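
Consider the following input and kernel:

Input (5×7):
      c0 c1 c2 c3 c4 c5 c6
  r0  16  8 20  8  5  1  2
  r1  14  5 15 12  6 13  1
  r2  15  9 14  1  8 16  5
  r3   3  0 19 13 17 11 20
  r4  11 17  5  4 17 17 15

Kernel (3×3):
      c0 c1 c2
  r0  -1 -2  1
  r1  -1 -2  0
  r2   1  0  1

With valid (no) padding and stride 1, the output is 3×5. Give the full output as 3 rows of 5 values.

-7 -65 -48 -24 -24
-20 -47 -13 -4 -34
-6 -53 -31 -27 -42

Output[0,0]: The receptive field on the input at this output position is [16 8 20 / 14 5 15 / 15 9 14]. Elementwise product with the kernel and sum: 16·-1 + 8·-2 + 20·1 + 14·-1 + 5·-2 + 15·1 + 14·1.
Output[0,1]: The receptive field on the input at this output position is [8 20 8 / 5 15 12 / 9 14 1]. Elementwise product with the kernel and sum: 8·-1 + 20·-2 + 8·1 + 5·-1 + 15·-2 + 9·1 + 1·1.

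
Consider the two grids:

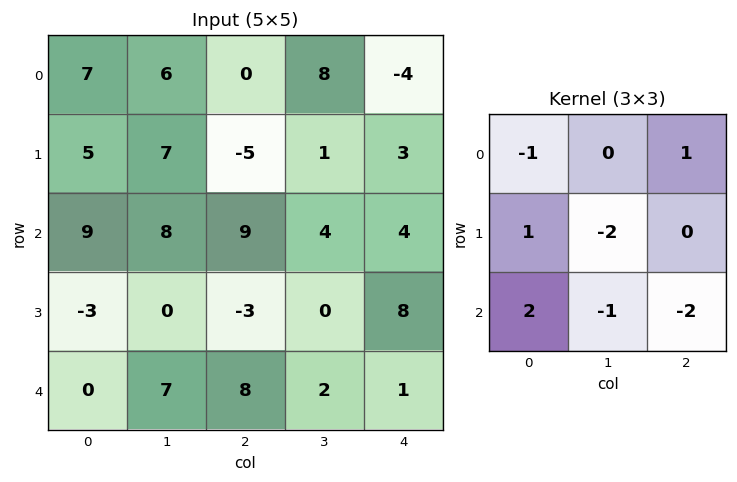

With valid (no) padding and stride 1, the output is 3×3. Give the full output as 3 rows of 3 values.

-24 18 -5
-17 -13 -13
-26 4 4

Output[0,0]: The receptive field on the input at this output position is [7 6 0 / 5 7 -5 / 9 8 9]. Elementwise product with the kernel and sum: 7·-1 + 0·1 + 5·1 + 7·-2 + 9·2 + 8·-1 + 9·-2.
Output[0,1]: The receptive field on the input at this output position is [6 0 8 / 7 -5 1 / 8 9 4]. Elementwise product with the kernel and sum: 6·-1 + 8·1 + 7·1 + -5·-2 + 8·2 + 9·-1 + 4·-2.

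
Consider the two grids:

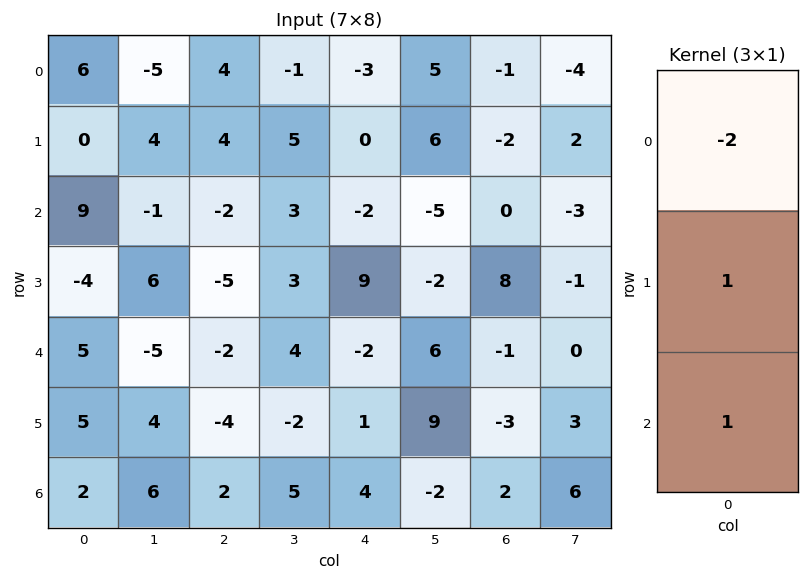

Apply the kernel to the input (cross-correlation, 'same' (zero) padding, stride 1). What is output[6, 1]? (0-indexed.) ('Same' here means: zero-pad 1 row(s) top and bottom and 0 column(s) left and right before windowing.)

The receptive field on the zero-padded input at this output position is [4 / 6 / 0]. Elementwise product with the kernel and sum: 4·-2 + 6·1 + 0·1.

-2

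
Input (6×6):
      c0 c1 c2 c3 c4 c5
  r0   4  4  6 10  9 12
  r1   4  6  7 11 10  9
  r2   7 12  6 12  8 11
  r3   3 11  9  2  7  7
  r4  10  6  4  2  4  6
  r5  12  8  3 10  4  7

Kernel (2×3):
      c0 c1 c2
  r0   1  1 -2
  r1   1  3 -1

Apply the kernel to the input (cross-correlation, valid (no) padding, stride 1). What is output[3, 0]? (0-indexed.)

20

The receptive field on the input at this output position is [3 11 9 / 10 6 4]. Elementwise product with the kernel and sum: 3·1 + 11·1 + 9·-2 + 10·1 + 6·3 + 4·-1.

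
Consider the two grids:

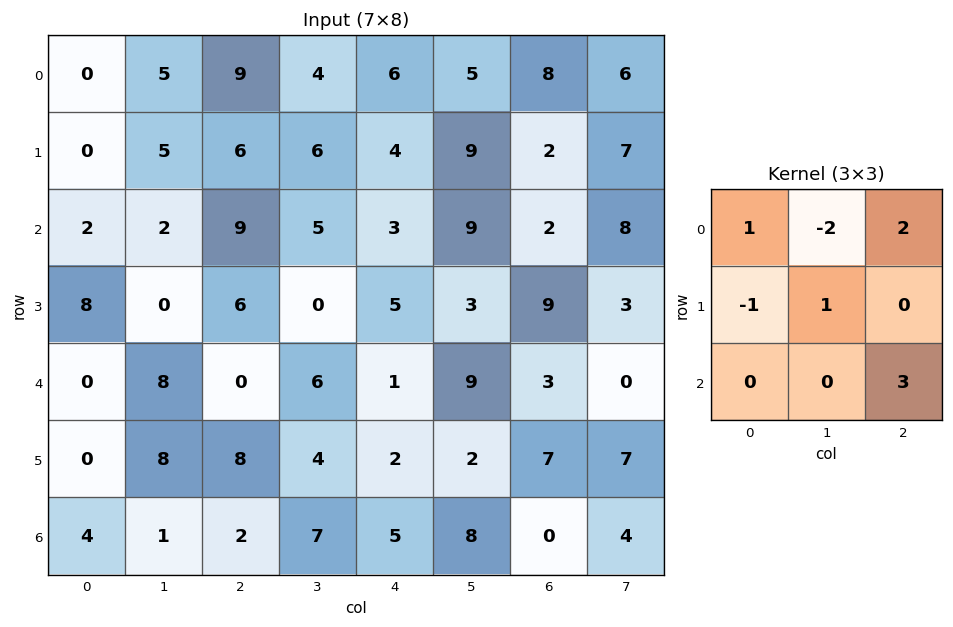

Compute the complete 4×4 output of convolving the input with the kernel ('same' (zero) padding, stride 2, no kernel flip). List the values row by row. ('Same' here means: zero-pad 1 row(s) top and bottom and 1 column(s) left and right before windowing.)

Output[0,0]: The receptive field on the zero-padded input at this output position is [0 0 0 / 0 0 5 / 0 0 5]. Elementwise product with the kernel and sum: 0·1 + 0·-2 + 0·2 + 0·-1 + 0·1 + 5·3.

15 22 29 24
12 12 23 21
8 -8 -3 6
20 1 2 -6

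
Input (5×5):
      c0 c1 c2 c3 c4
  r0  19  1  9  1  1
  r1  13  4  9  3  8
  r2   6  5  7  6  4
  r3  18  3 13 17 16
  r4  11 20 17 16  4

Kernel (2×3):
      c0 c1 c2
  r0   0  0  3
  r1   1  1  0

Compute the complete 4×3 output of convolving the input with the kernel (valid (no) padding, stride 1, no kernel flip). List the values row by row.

44 16 15
38 21 37
42 34 42
70 88 81

Output[0,0]: The receptive field on the input at this output position is [19 1 9 / 13 4 9]. Elementwise product with the kernel and sum: 9·3 + 13·1 + 4·1.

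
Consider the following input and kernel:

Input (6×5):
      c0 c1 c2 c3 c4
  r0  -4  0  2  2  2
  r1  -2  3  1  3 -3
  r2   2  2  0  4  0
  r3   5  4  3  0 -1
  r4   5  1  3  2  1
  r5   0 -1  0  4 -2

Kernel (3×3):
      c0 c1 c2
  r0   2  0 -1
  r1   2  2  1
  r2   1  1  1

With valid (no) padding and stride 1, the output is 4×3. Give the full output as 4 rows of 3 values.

Output[0,0]: The receptive field on the input at this output position is [-4 0 2 / -2 3 1 / 2 2 0]. Elementwise product with the kernel and sum: -4·2 + 2·-1 + -2·2 + 3·2 + 1·1 + 2·1 + 2·1 + 0·1.

-3 15 11
15 18 15
34 20 11
21 21 20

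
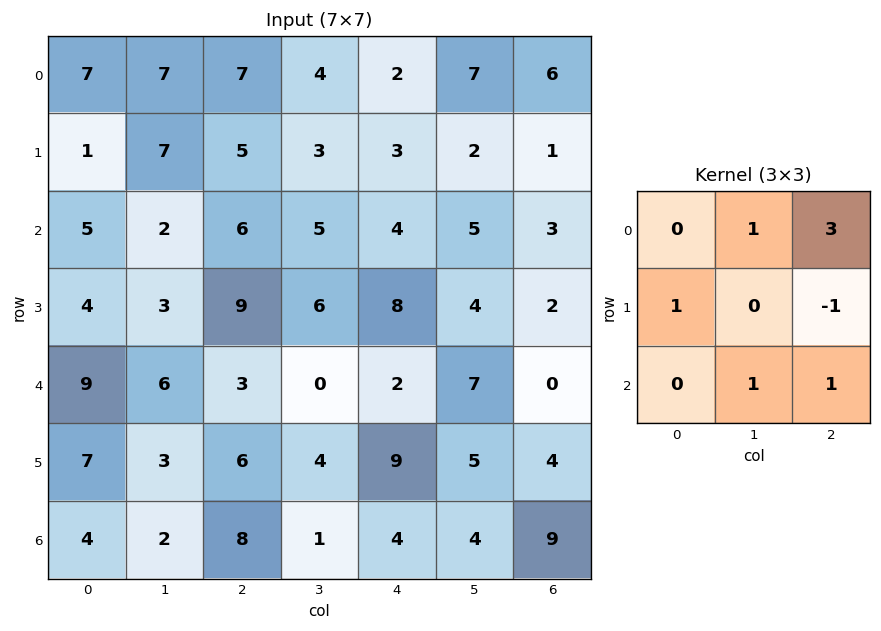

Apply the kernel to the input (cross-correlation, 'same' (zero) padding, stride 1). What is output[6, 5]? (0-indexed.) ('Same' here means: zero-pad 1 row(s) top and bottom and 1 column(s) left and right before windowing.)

The receptive field on the zero-padded input at this output position is [9 5 4 / 4 4 9 / 0 0 0]. Elementwise product with the kernel and sum: 5·1 + 4·3 + 4·1 + 9·-1 + 0·1 + 0·1.

12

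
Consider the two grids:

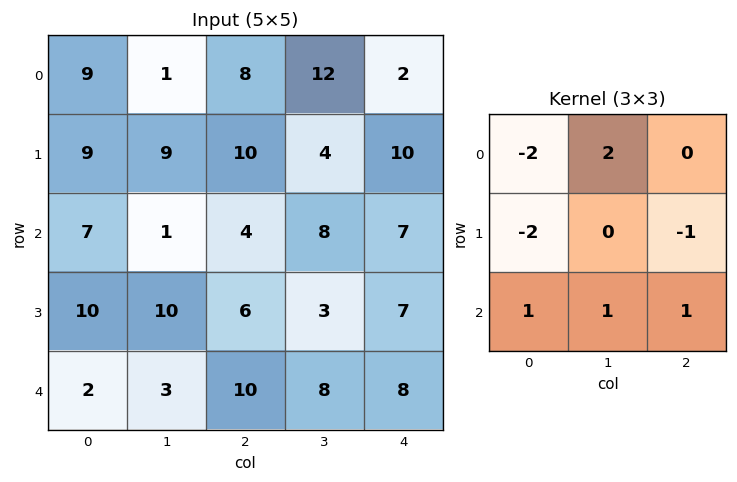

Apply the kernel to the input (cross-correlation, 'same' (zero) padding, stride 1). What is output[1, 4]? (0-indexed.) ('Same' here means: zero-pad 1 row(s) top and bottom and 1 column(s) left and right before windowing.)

The receptive field on the zero-padded input at this output position is [12 2 0 / 4 10 0 / 8 7 0]. Elementwise product with the kernel and sum: 12·-2 + 2·2 + 4·-2 + 0·-1 + 8·1 + 7·1 + 0·1.

-13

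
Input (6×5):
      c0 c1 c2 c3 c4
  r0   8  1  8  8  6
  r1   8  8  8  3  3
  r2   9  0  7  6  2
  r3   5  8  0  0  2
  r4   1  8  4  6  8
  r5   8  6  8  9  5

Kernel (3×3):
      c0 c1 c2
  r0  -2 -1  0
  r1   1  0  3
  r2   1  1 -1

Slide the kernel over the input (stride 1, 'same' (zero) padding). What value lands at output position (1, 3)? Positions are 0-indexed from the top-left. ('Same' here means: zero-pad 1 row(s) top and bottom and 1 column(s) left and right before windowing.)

4

The receptive field on the zero-padded input at this output position is [8 8 6 / 8 3 3 / 7 6 2]. Elementwise product with the kernel and sum: 8·-2 + 8·-1 + 8·1 + 3·3 + 7·1 + 6·1 + 2·-1.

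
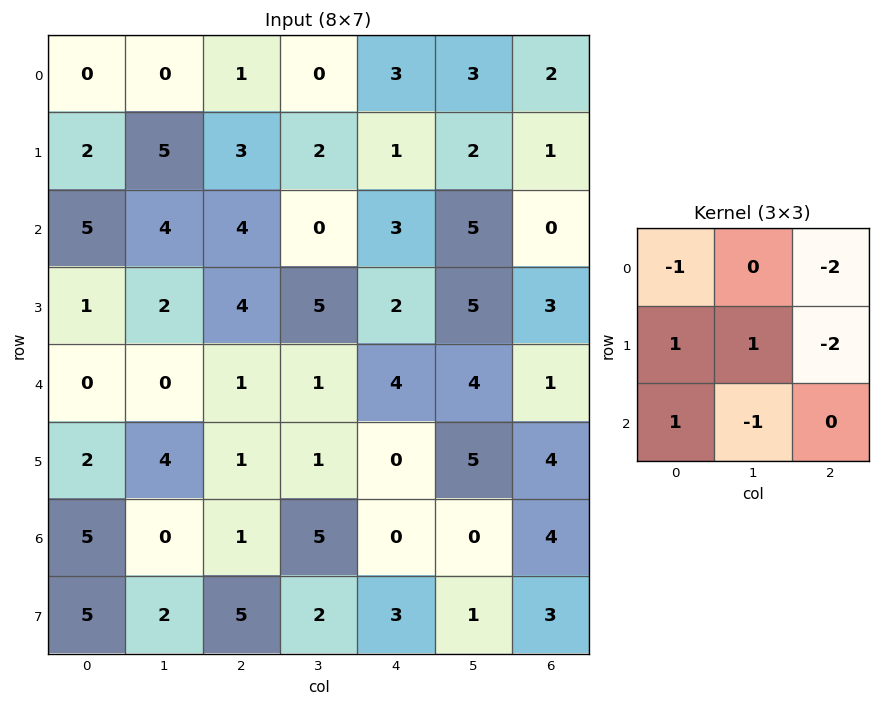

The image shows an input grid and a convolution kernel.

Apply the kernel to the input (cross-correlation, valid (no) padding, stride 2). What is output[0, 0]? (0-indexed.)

0

The receptive field on the input at this output position is [0 0 1 / 2 5 3 / 5 4 4]. Elementwise product with the kernel and sum: 0·-1 + 1·-2 + 2·1 + 5·1 + 3·-2 + 5·1 + 4·-1.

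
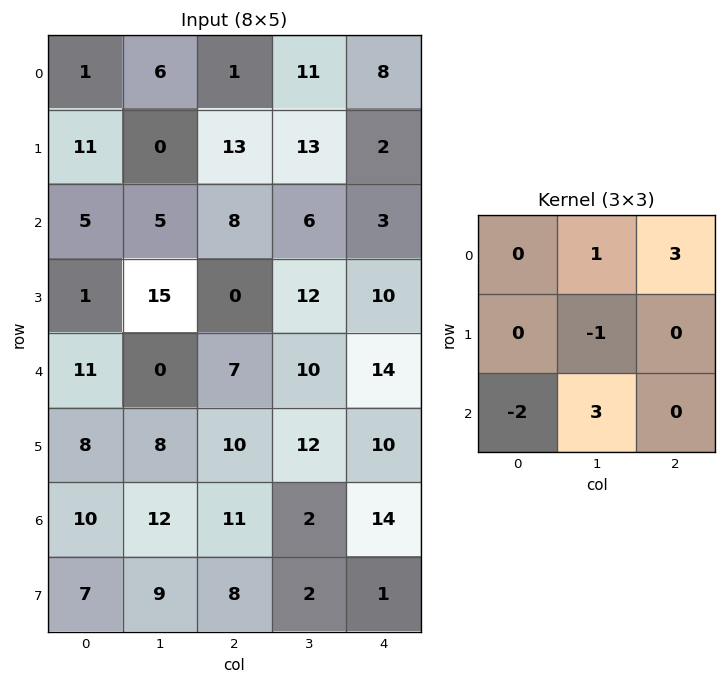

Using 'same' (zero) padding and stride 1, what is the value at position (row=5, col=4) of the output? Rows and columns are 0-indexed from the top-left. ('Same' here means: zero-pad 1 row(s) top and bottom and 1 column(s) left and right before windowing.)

The receptive field on the zero-padded input at this output position is [10 14 0 / 12 10 0 / 2 14 0]. Elementwise product with the kernel and sum: 14·1 + 0·3 + 10·-1 + 2·-2 + 14·3.

42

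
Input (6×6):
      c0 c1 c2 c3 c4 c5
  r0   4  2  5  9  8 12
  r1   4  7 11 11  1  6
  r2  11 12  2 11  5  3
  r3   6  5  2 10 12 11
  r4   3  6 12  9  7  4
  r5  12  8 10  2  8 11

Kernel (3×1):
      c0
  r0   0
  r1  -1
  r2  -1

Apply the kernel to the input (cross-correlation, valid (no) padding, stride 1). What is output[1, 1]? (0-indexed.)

-17

The receptive field on the input at this output position is [7 / 12 / 5]. Elementwise product with the kernel and sum: 12·-1 + 5·-1.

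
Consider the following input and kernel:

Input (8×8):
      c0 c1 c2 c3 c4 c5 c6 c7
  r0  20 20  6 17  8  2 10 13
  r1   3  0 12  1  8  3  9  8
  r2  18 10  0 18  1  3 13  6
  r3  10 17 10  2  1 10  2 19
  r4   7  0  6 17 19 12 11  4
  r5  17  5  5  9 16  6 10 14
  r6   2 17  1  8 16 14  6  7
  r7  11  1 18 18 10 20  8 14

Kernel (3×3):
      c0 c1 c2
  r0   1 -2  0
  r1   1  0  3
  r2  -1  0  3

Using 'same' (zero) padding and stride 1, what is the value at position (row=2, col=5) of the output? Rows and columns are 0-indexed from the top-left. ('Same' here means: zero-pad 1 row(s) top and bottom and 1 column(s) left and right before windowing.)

47

The receptive field on the zero-padded input at this output position is [8 3 9 / 1 3 13 / 1 10 2]. Elementwise product with the kernel and sum: 8·1 + 3·-2 + 1·1 + 13·3 + 1·-1 + 2·3.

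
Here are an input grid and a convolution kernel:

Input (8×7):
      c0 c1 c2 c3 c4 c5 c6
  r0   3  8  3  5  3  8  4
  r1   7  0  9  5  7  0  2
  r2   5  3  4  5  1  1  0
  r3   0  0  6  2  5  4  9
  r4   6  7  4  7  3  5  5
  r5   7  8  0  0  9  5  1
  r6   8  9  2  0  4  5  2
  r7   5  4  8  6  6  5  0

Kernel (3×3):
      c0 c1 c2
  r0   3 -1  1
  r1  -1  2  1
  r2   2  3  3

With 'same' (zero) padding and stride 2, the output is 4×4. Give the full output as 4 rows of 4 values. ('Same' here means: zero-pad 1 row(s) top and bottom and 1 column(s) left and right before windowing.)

Output[0,0]: The receptive field on the zero-padded input at this output position is [0 0 0 / 0 3 8 / 0 7 0]. Elementwise product with the kernel and sum: 0·3 + 0·-1 + 0·1 + 0·-1 + 3·2 + 8·1 + 0·2 + 7·3 + 0·3.

35 45 40 6
6 30 37 32
64 20 51 21
53 69 54 23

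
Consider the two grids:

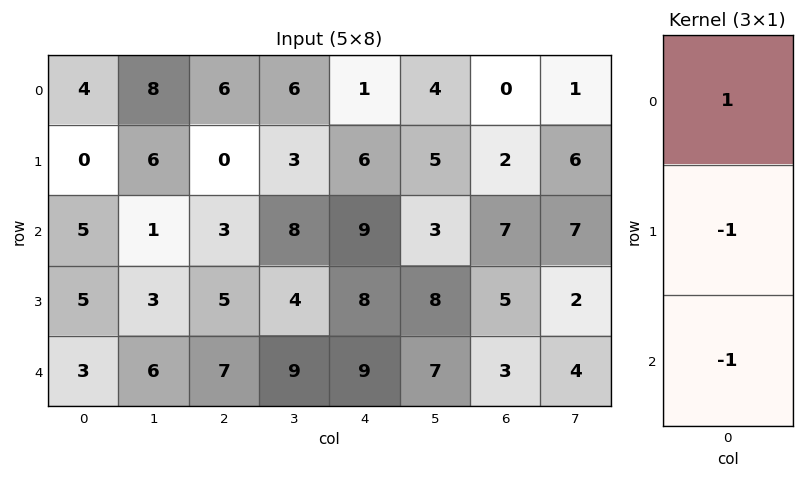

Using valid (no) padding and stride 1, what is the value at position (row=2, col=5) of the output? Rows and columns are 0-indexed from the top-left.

-12

The receptive field on the input at this output position is [3 / 8 / 7]. Elementwise product with the kernel and sum: 3·1 + 8·-1 + 7·-1.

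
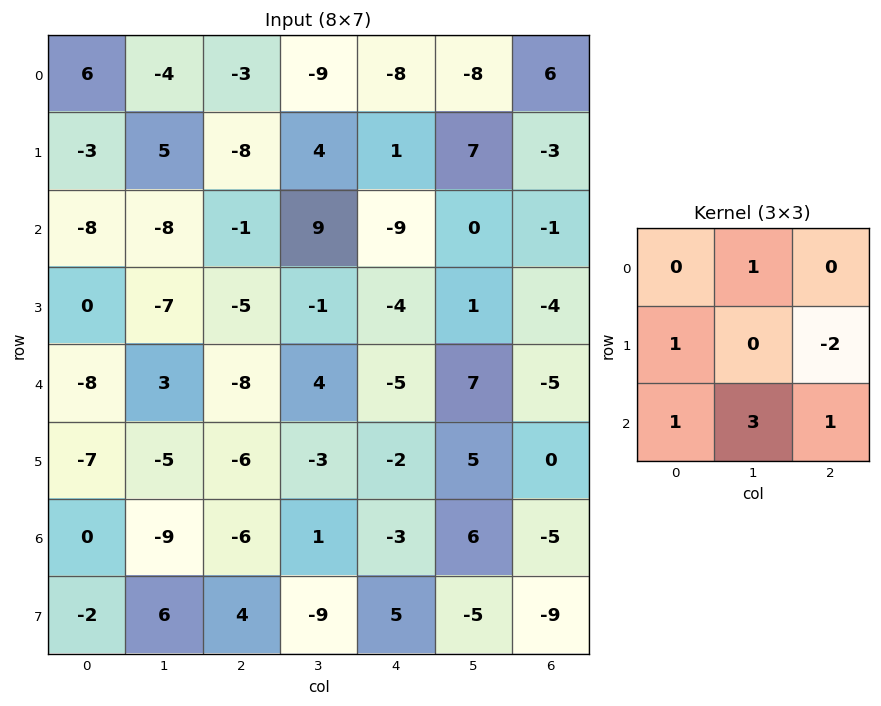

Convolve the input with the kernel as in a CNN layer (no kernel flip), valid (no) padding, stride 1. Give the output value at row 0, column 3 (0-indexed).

-36

The receptive field on the input at this output position is [-9 -8 -8 / 4 1 7 / 9 -9 0]. Elementwise product with the kernel and sum: -8·1 + 4·1 + 7·-2 + 9·1 + -9·3 + 0·1.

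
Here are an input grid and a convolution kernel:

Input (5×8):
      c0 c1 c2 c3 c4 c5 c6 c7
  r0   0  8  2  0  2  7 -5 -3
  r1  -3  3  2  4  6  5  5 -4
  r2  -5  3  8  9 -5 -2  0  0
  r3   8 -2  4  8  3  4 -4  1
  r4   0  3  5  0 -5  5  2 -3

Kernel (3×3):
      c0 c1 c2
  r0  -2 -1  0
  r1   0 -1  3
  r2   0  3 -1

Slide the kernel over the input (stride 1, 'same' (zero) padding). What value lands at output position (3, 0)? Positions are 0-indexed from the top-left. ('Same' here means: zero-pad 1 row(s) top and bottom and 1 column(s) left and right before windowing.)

The receptive field on the zero-padded input at this output position is [0 -5 3 / 0 8 -2 / 0 0 3]. Elementwise product with the kernel and sum: 0·-2 + -5·-1 + 8·-1 + -2·3 + 0·3 + 3·-1.

-12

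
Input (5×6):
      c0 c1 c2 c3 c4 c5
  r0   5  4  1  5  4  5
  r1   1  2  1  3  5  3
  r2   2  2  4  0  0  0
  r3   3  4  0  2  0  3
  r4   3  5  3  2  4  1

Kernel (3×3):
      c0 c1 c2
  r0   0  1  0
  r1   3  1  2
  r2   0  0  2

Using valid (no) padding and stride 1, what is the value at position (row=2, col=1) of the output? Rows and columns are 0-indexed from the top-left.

24

The receptive field on the input at this output position is [2 4 0 / 4 0 2 / 5 3 2]. Elementwise product with the kernel and sum: 4·1 + 4·3 + 0·1 + 2·2 + 2·2.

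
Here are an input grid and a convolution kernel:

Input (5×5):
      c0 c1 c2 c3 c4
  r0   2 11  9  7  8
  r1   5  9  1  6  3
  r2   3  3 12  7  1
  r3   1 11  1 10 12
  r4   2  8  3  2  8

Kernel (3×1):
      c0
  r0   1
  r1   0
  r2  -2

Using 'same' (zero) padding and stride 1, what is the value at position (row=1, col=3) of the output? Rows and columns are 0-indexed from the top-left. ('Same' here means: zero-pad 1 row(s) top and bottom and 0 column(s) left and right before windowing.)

The receptive field on the zero-padded input at this output position is [7 / 6 / 7]. Elementwise product with the kernel and sum: 7·1 + 7·-2.

-7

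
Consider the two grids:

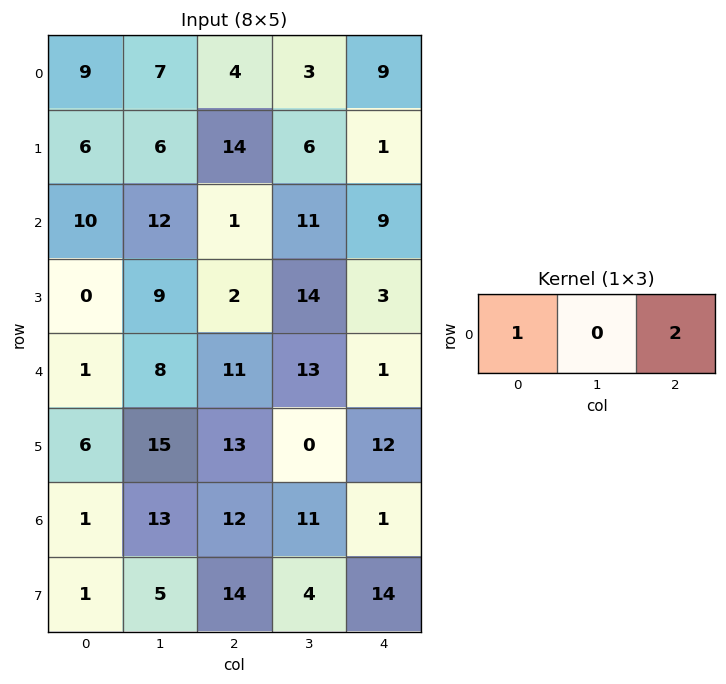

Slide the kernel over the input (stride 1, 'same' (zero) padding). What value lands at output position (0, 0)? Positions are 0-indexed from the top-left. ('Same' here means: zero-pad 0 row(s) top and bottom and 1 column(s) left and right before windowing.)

The receptive field on the zero-padded input at this output position is [0 9 7]. Elementwise product with the kernel and sum: 0·1 + 7·2.

14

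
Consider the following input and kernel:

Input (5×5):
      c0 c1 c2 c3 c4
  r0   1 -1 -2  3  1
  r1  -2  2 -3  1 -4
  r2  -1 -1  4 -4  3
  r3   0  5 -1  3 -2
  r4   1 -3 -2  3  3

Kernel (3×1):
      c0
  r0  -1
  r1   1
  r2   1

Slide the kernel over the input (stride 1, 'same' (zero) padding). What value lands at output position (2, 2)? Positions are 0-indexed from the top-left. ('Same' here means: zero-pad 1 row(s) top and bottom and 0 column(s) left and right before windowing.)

6

The receptive field on the zero-padded input at this output position is [-3 / 4 / -1]. Elementwise product with the kernel and sum: -3·-1 + 4·1 + -1·1.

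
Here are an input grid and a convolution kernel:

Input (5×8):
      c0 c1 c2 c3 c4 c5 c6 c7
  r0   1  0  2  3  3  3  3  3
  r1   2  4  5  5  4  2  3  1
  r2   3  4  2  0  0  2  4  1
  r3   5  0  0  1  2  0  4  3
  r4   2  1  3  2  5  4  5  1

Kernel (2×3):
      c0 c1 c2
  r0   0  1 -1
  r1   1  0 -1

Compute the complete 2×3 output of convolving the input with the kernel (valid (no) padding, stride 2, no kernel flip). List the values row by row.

-5 1 1
7 -2 -4

Output[0,0]: The receptive field on the input at this output position is [1 0 2 / 2 4 5]. Elementwise product with the kernel and sum: 0·1 + 2·-1 + 2·1 + 5·-1.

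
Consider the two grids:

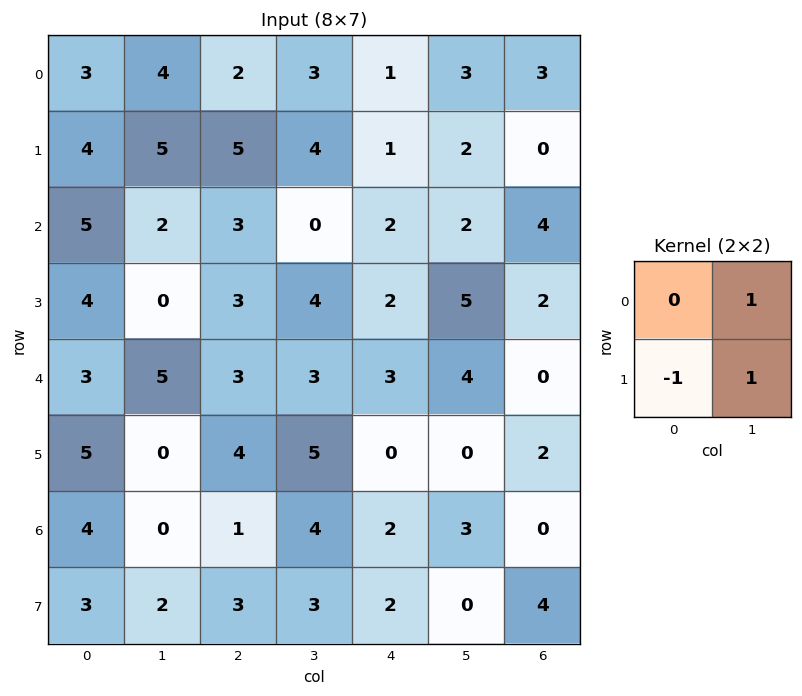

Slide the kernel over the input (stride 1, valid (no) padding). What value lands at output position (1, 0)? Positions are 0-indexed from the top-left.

2

The receptive field on the input at this output position is [4 5 / 5 2]. Elementwise product with the kernel and sum: 5·1 + 5·-1 + 2·1.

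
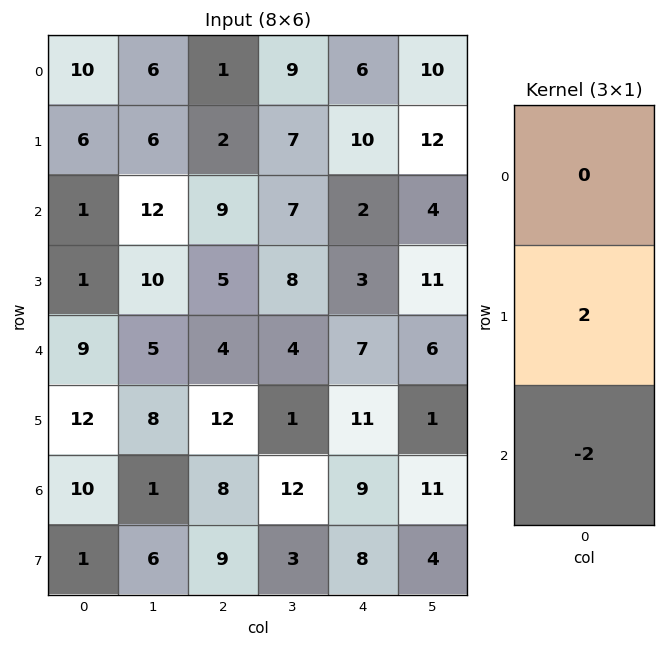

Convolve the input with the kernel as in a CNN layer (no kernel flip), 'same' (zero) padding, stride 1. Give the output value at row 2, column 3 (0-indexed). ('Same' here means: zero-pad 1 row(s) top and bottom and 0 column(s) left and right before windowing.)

-2

The receptive field on the zero-padded input at this output position is [7 / 7 / 8]. Elementwise product with the kernel and sum: 7·2 + 8·-2.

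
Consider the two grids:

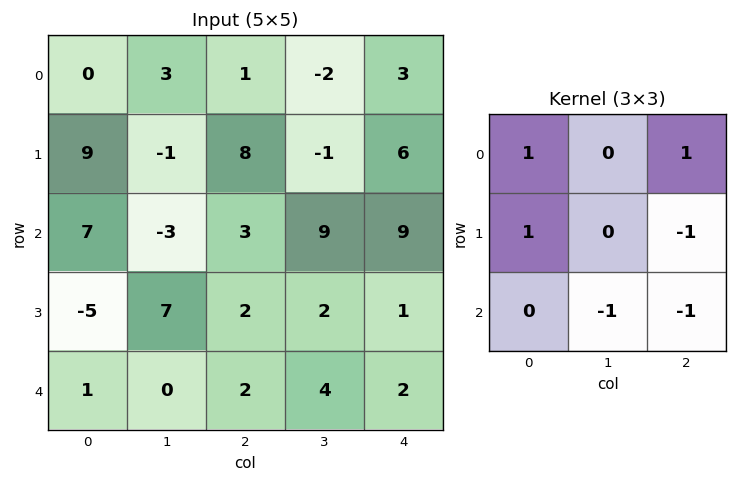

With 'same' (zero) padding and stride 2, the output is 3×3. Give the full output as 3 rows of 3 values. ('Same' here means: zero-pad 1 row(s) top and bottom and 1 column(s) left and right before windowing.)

Output[0,0]: The receptive field on the zero-padded input at this output position is [0 0 0 / 0 0 3 / 0 9 -1]. Elementwise product with the kernel and sum: 0·1 + 0·1 + 0·1 + 3·-1 + 9·-1 + -1·-1.

-11 -2 -8
0 -18 7
7 5 6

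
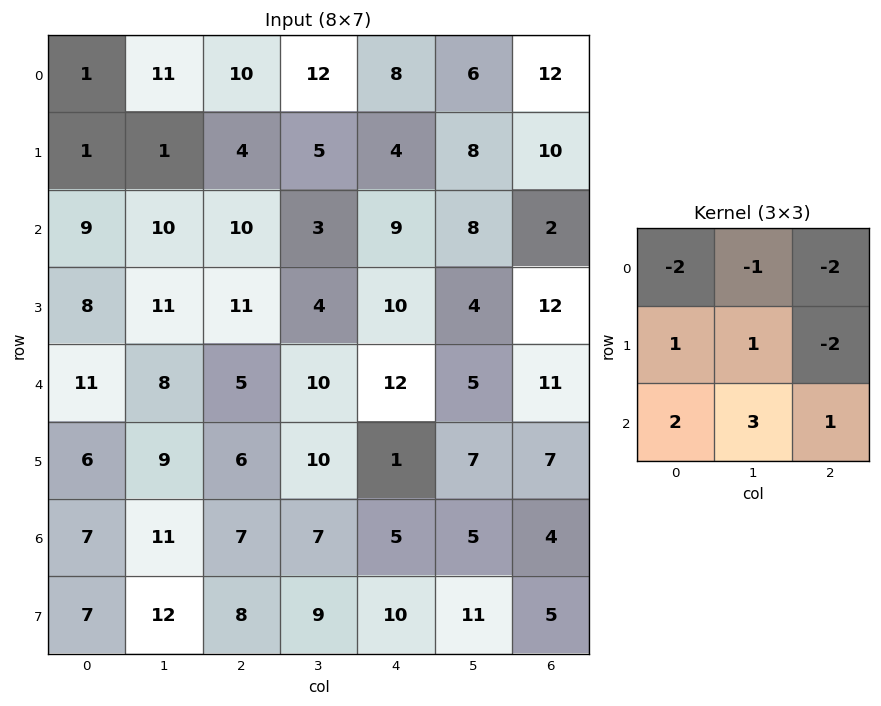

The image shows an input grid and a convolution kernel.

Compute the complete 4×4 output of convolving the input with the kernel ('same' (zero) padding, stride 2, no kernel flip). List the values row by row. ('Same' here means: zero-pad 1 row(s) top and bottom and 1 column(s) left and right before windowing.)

Output[0,0]: The receptive field on the zero-padded input at this output position is [0 0 0 / 0 1 11 / 0 1 1]. Elementwise product with the kernel and sum: 0·-2 + 0·-1 + 0·-2 + 0·1 + 1·1 + 11·-2 + 0·2 + 1·3 + 1·1.
Output[0,1]: The receptive field on the zero-padded input at this output position is [0 0 0 / 11 10 12 / 1 4 5]. Elementwise product with the kernel and sum: 0·-2 + 0·-1 + 0·-2 + 11·1 + 10·1 + 12·-2 + 1·2 + 4·3 + 5·1.

-17 16 38 64
21 57 8 28
-8 -2 16 31
-6 17 26 25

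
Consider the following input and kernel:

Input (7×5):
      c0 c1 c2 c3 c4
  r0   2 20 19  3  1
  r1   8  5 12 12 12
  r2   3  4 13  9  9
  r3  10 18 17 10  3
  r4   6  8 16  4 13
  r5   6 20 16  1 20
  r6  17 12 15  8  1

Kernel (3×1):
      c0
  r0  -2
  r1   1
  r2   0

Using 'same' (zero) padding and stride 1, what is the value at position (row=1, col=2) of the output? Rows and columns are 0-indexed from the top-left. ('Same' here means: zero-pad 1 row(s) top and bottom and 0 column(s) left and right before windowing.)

-26

The receptive field on the zero-padded input at this output position is [19 / 12 / 13]. Elementwise product with the kernel and sum: 19·-2 + 12·1.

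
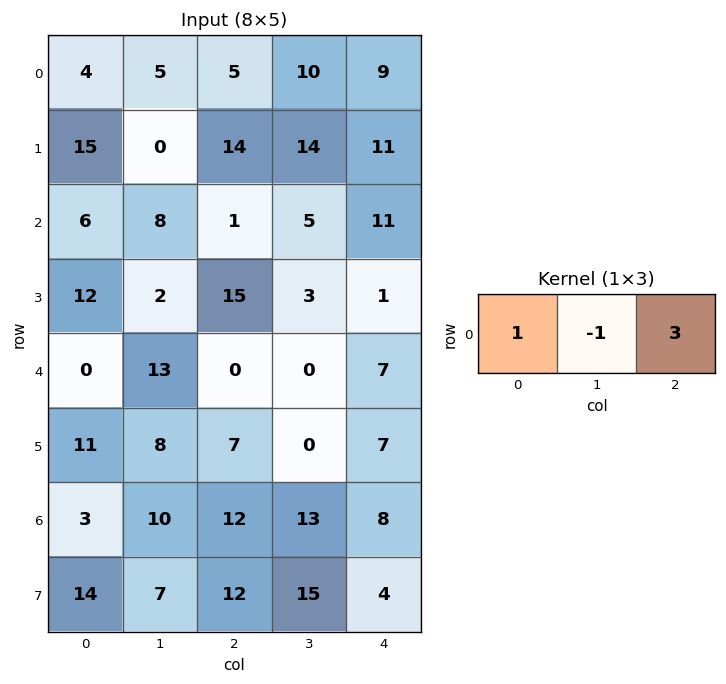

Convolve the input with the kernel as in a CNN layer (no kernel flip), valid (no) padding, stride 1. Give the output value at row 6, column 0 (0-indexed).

29

The receptive field on the input at this output position is [3 10 12]. Elementwise product with the kernel and sum: 3·1 + 10·-1 + 12·3.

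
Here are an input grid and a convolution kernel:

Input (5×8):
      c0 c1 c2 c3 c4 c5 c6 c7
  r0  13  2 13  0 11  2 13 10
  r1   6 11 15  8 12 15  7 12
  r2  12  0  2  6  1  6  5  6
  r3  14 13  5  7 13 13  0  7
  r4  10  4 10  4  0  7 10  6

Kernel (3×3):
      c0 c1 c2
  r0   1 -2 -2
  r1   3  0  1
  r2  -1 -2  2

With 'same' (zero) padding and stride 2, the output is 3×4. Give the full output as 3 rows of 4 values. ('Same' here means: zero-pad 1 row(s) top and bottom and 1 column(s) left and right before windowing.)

12 -19 0 11
-36 -38 -29 2
-50 5 -26 26

Output[0,0]: The receptive field on the zero-padded input at this output position is [0 0 0 / 0 13 2 / 0 6 11]. Elementwise product with the kernel and sum: 0·1 + 0·-2 + 0·-2 + 0·3 + 2·1 + 0·-1 + 6·-2 + 11·2.
Output[0,1]: The receptive field on the zero-padded input at this output position is [0 0 0 / 2 13 0 / 11 15 8]. Elementwise product with the kernel and sum: 0·1 + 0·-2 + 0·-2 + 2·3 + 0·1 + 11·-1 + 15·-2 + 8·2.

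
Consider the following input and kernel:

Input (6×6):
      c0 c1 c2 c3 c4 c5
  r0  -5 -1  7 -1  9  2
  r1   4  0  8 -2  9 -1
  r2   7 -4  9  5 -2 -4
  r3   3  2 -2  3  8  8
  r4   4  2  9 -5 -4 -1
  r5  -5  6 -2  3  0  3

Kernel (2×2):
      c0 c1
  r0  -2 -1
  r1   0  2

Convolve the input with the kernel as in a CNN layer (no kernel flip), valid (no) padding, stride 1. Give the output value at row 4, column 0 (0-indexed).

2

The receptive field on the input at this output position is [4 2 / -5 6]. Elementwise product with the kernel and sum: 4·-2 + 2·-1 + 6·2.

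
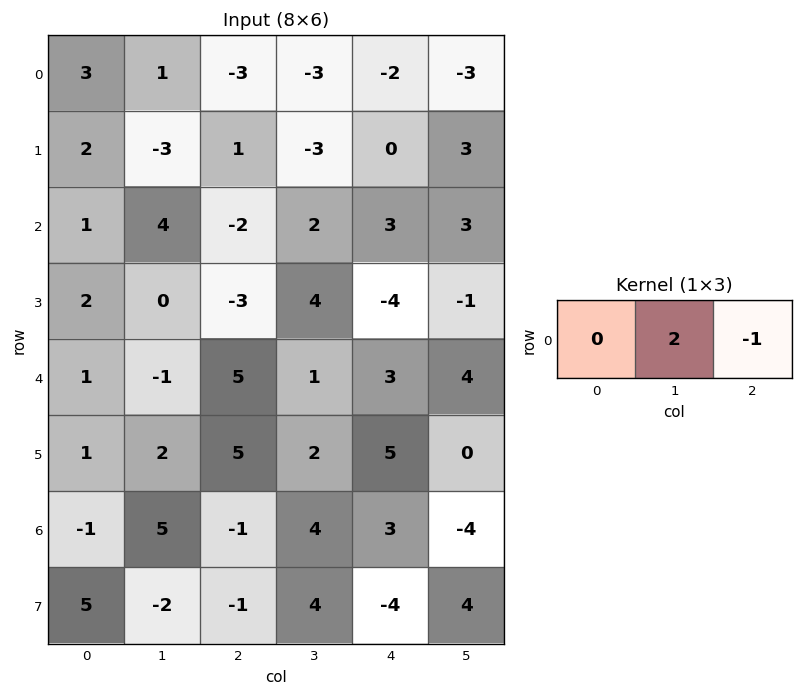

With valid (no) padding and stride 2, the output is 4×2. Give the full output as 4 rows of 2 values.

Output[0,0]: The receptive field on the input at this output position is [3 1 -3]. Elementwise product with the kernel and sum: 1·2 + -3·-1.
Output[0,1]: The receptive field on the input at this output position is [-3 -3 -2]. Elementwise product with the kernel and sum: -3·2 + -2·-1.

5 -4
10 1
-7 -1
11 5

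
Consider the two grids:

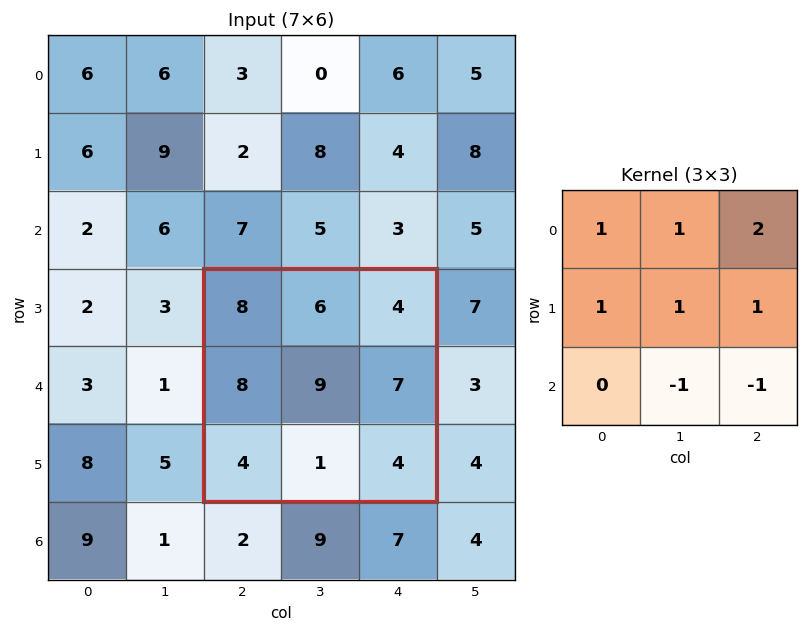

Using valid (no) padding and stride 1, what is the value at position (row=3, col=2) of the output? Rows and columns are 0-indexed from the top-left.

41

The receptive field on the input at this output position is [8 6 4 / 8 9 7 / 4 1 4]. Elementwise product with the kernel and sum: 8·1 + 6·1 + 4·2 + 8·1 + 9·1 + 7·1 + 1·-1 + 4·-1.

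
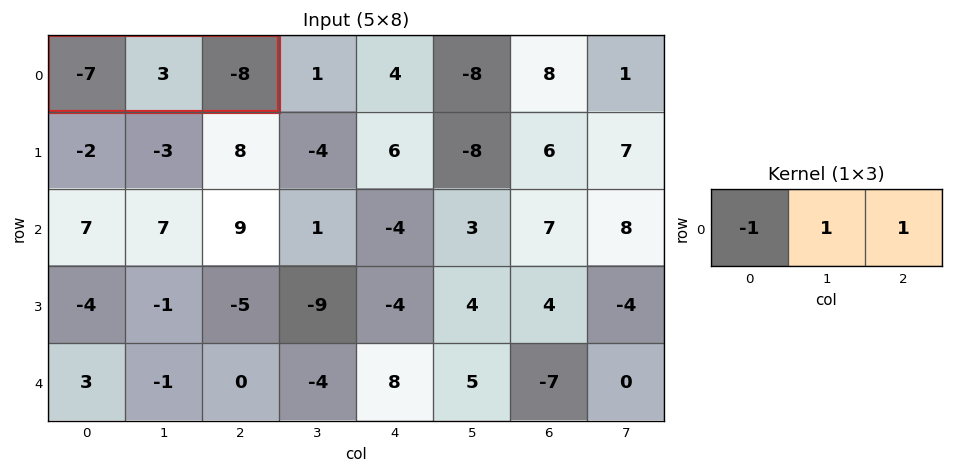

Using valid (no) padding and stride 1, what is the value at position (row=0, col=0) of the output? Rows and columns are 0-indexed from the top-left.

The receptive field on the input at this output position is [-7 3 -8]. Elementwise product with the kernel and sum: -7·-1 + 3·1 + -8·1.

2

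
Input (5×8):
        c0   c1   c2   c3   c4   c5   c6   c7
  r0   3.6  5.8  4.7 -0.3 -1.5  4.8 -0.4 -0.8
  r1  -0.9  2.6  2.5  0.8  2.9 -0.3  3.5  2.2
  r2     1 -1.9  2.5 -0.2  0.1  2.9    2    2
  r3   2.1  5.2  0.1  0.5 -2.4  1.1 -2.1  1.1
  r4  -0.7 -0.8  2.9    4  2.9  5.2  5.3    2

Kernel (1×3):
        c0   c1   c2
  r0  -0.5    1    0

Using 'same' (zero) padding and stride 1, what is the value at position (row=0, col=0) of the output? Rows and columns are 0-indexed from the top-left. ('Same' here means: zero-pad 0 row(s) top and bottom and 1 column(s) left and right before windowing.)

3.6

The receptive field on the zero-padded input at this output position is [0 3.6 5.8]. Elementwise product with the kernel and sum: 0·-0.5 + 3.6·1.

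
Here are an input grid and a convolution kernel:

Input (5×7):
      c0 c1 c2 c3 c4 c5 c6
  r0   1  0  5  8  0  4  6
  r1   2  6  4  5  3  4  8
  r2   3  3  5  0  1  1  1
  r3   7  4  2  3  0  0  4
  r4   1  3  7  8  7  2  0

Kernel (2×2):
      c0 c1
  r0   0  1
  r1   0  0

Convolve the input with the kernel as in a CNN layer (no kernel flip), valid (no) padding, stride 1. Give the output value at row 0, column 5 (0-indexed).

The receptive field on the input at this output position is [4 6 / 4 8]. Elementwise product with the kernel and sum: 6·1.

6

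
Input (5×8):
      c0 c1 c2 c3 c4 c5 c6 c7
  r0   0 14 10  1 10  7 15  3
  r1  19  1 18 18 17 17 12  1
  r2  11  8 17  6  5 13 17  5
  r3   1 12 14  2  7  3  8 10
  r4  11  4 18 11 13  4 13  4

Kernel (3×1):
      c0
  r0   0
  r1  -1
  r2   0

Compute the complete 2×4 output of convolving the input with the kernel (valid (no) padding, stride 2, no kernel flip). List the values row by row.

-19 -18 -17 -12
-1 -14 -7 -8

Output[0,0]: The receptive field on the input at this output position is [0 / 19 / 11]. Elementwise product with the kernel and sum: 19·-1.
Output[0,1]: The receptive field on the input at this output position is [10 / 18 / 17]. Elementwise product with the kernel and sum: 18·-1.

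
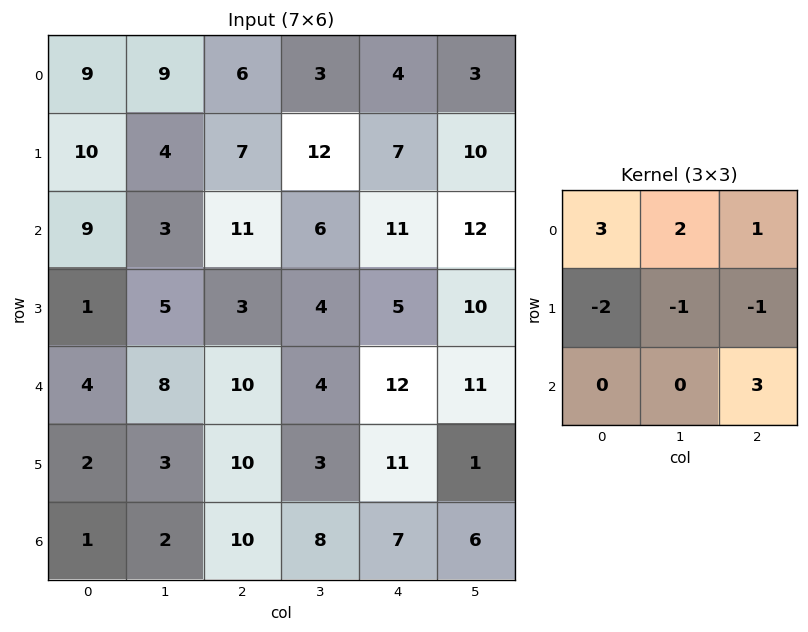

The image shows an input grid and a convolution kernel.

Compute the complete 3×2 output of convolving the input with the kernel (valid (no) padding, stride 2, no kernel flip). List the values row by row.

53 28
64 77
51 37

Output[0,0]: The receptive field on the input at this output position is [9 9 6 / 10 4 7 / 9 3 11]. Elementwise product with the kernel and sum: 9·3 + 9·2 + 6·1 + 10·-2 + 4·-1 + 7·-1 + 11·3.
Output[0,1]: The receptive field on the input at this output position is [6 3 4 / 7 12 7 / 11 6 11]. Elementwise product with the kernel and sum: 6·3 + 3·2 + 4·1 + 7·-2 + 12·-1 + 7·-1 + 11·3.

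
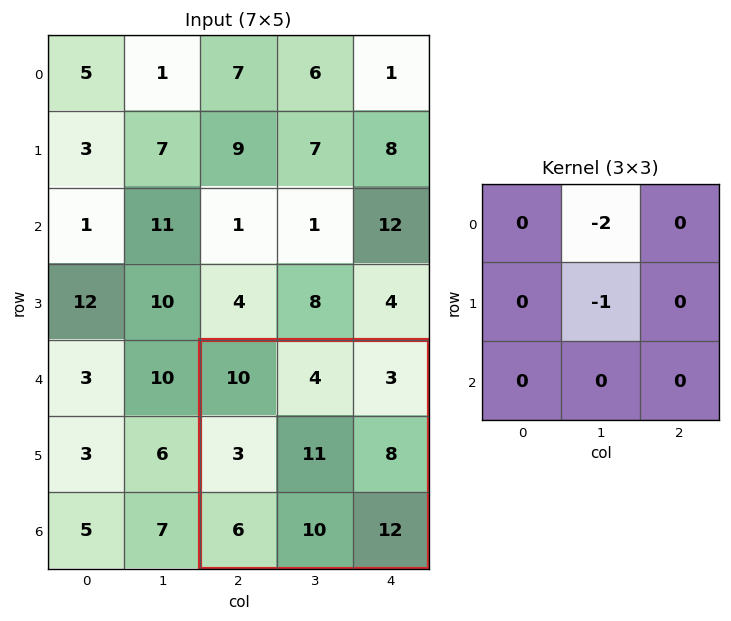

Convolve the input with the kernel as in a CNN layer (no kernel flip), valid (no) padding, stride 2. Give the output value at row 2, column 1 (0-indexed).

The receptive field on the input at this output position is [10 4 3 / 3 11 8 / 6 10 12]. Elementwise product with the kernel and sum: 4·-2 + 11·-1.

-19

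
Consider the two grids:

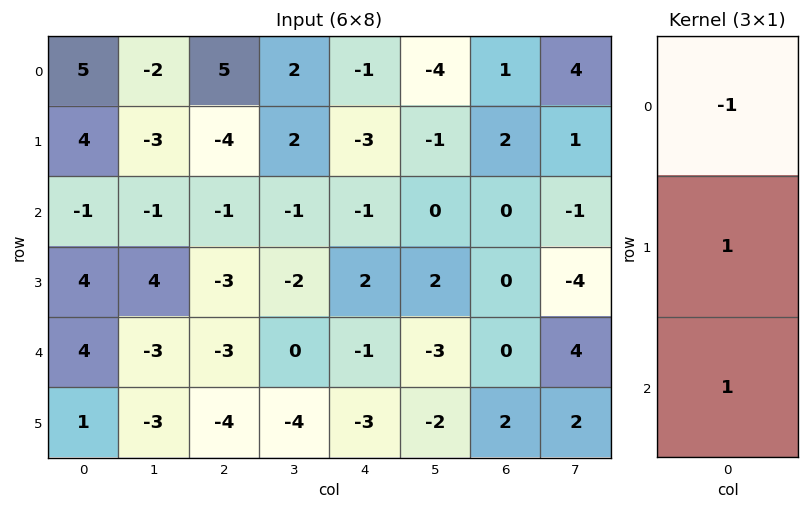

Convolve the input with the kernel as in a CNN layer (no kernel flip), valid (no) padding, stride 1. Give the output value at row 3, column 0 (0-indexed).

The receptive field on the input at this output position is [4 / 4 / 1]. Elementwise product with the kernel and sum: 4·-1 + 4·1 + 1·1.

1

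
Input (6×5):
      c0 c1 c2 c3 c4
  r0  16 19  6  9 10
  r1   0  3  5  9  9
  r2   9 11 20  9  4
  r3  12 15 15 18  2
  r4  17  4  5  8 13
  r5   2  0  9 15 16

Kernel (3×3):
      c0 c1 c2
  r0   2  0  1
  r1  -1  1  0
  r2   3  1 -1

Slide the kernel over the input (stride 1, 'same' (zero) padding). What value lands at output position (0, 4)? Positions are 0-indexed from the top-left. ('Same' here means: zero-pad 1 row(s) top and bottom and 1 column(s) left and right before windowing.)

37

The receptive field on the zero-padded input at this output position is [0 0 0 / 9 10 0 / 9 9 0]. Elementwise product with the kernel and sum: 0·2 + 0·1 + 9·-1 + 10·1 + 9·3 + 9·1 + 0·-1.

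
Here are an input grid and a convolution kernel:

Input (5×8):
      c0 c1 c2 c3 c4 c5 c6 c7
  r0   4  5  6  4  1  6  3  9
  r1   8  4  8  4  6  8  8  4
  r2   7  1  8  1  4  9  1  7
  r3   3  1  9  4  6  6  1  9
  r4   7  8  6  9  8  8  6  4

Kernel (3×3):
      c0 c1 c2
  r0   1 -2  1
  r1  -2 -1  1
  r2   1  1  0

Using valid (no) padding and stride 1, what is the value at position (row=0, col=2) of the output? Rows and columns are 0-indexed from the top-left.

The receptive field on the input at this output position is [6 4 1 / 8 4 6 / 8 1 4]. Elementwise product with the kernel and sum: 6·1 + 4·-2 + 1·1 + 8·-2 + 4·-1 + 6·1 + 8·1 + 1·1.

-6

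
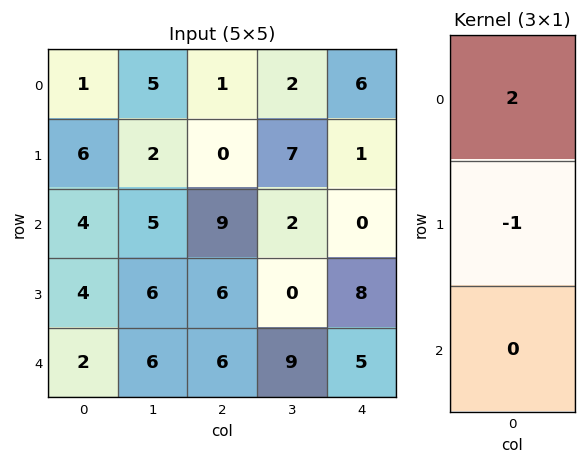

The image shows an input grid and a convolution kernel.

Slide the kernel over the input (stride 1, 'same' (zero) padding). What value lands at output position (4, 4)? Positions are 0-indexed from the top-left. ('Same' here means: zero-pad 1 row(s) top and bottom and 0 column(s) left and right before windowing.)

11

The receptive field on the zero-padded input at this output position is [8 / 5 / 0]. Elementwise product with the kernel and sum: 8·2 + 5·-1.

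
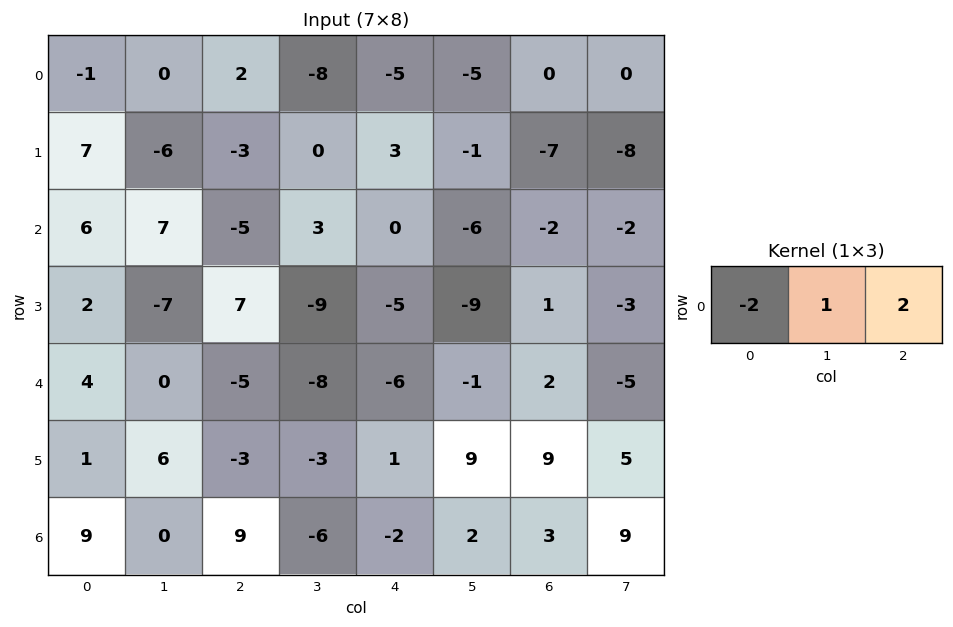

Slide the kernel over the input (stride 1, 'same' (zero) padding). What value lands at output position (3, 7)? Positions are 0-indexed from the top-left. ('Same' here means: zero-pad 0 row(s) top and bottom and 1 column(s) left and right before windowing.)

-5

The receptive field on the zero-padded input at this output position is [1 -3 0]. Elementwise product with the kernel and sum: 1·-2 + -3·1 + 0·2.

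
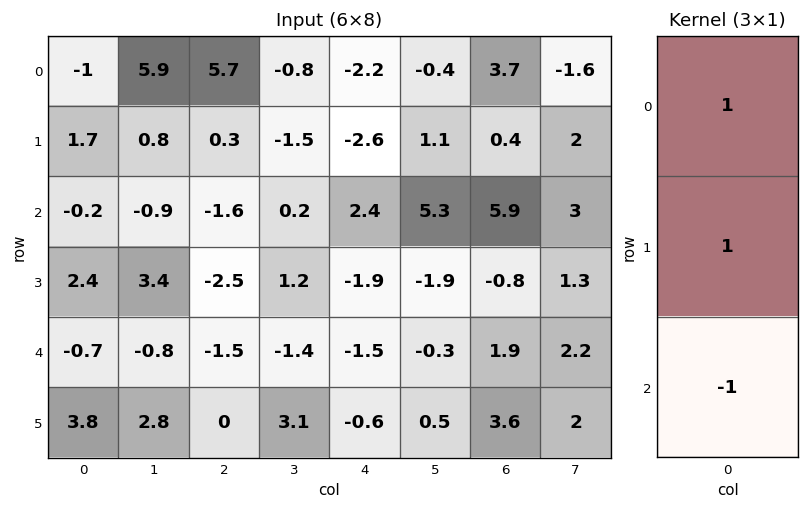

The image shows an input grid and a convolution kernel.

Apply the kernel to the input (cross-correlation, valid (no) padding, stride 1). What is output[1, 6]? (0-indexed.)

The receptive field on the input at this output position is [0.4 / 5.9 / -0.8]. Elementwise product with the kernel and sum: 0.4·1 + 5.9·1 + -0.8·-1.

7.1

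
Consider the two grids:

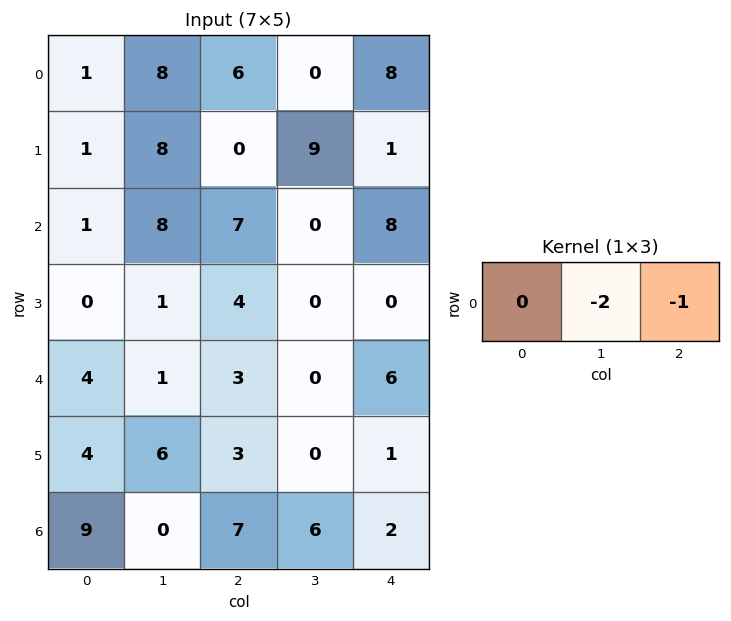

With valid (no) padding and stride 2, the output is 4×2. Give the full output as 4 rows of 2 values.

-22 -8
-23 -8
-5 -6
-7 -14

Output[0,0]: The receptive field on the input at this output position is [1 8 6]. Elementwise product with the kernel and sum: 8·-2 + 6·-1.
Output[0,1]: The receptive field on the input at this output position is [6 0 8]. Elementwise product with the kernel and sum: 0·-2 + 8·-1.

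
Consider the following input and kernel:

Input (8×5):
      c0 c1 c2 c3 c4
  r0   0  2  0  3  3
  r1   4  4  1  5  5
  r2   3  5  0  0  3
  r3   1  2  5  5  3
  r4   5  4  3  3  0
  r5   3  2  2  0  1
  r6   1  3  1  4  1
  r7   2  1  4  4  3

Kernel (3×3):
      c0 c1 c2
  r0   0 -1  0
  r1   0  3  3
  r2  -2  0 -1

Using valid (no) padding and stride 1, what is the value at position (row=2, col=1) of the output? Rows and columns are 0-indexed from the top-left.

The receptive field on the input at this output position is [5 0 0 / 2 5 5 / 4 3 3]. Elementwise product with the kernel and sum: 0·-1 + 5·3 + 5·3 + 4·-2 + 3·-1.

19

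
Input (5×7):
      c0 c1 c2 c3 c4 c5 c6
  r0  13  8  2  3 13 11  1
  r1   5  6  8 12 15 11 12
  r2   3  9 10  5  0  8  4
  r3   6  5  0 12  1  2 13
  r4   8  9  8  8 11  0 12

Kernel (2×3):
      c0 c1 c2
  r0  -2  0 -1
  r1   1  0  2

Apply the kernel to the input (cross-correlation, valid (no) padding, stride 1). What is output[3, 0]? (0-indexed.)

12

The receptive field on the input at this output position is [6 5 0 / 8 9 8]. Elementwise product with the kernel and sum: 6·-2 + 0·-1 + 8·1 + 8·2.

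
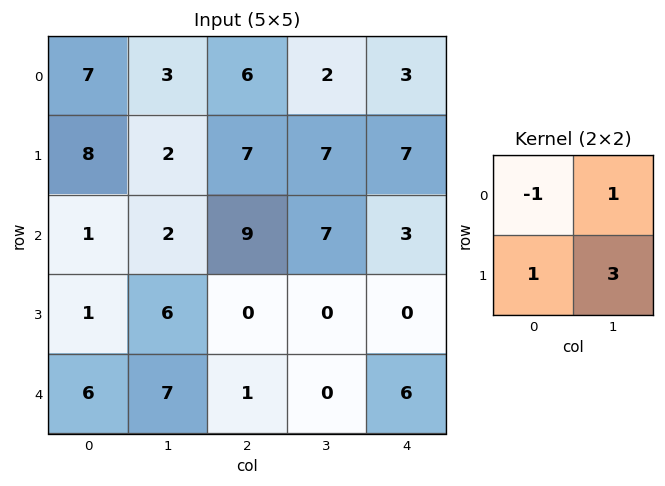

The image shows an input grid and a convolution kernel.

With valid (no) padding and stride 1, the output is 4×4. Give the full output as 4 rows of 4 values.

10 26 24 29
1 34 30 16
20 13 -2 -4
32 4 1 18

Output[0,0]: The receptive field on the input at this output position is [7 3 / 8 2]. Elementwise product with the kernel and sum: 7·-1 + 3·1 + 8·1 + 2·3.
Output[0,1]: The receptive field on the input at this output position is [3 6 / 2 7]. Elementwise product with the kernel and sum: 3·-1 + 6·1 + 2·1 + 7·3.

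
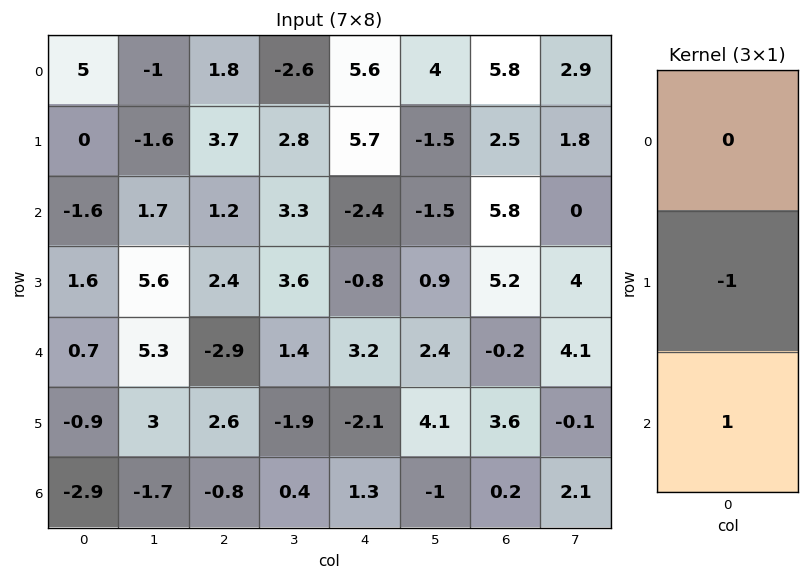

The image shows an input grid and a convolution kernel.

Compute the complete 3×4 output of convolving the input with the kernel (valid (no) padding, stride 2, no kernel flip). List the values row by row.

Output[0,0]: The receptive field on the input at this output position is [5 / 0 / -1.6]. Elementwise product with the kernel and sum: 0·-1 + -1.6·1.
Output[0,1]: The receptive field on the input at this output position is [1.8 / 3.7 / 1.2]. Elementwise product with the kernel and sum: 3.7·-1 + 1.2·1.

-1.6 -2.5 -8.1 3.3
-0.9 -5.3 4 -5.4
-2 -3.4 3.4 -3.4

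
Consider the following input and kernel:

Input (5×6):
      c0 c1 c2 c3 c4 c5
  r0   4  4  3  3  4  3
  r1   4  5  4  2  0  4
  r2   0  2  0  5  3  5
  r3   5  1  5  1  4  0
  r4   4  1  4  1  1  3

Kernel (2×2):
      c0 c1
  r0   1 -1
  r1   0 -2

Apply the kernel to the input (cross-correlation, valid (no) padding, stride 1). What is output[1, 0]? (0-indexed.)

-5

The receptive field on the input at this output position is [4 5 / 0 2]. Elementwise product with the kernel and sum: 4·1 + 5·-1 + 2·-2.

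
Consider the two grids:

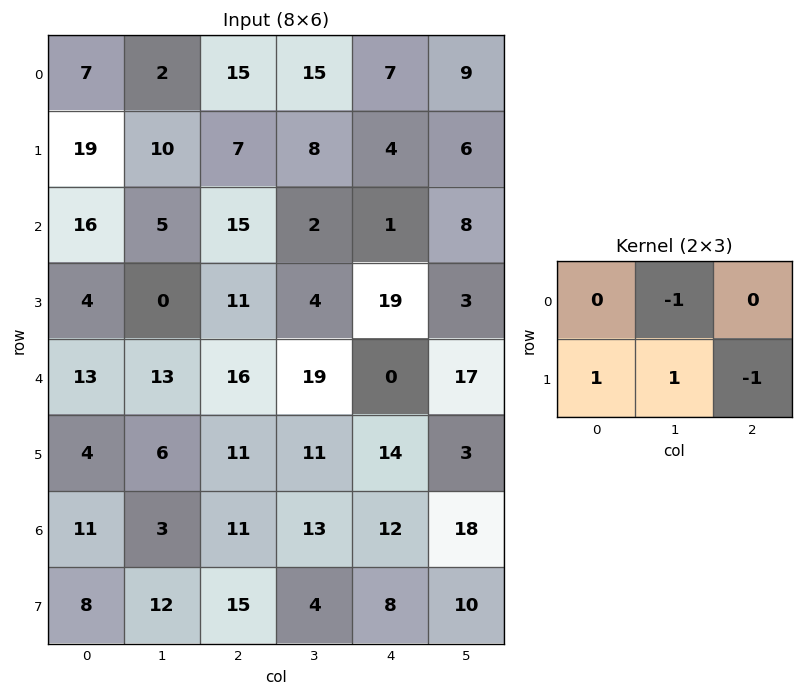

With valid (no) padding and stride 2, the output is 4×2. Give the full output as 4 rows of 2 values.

Output[0,0]: The receptive field on the input at this output position is [7 2 15 / 19 10 7]. Elementwise product with the kernel and sum: 2·-1 + 19·1 + 10·1 + 7·-1.

20 -4
-12 -6
-14 -11
2 -2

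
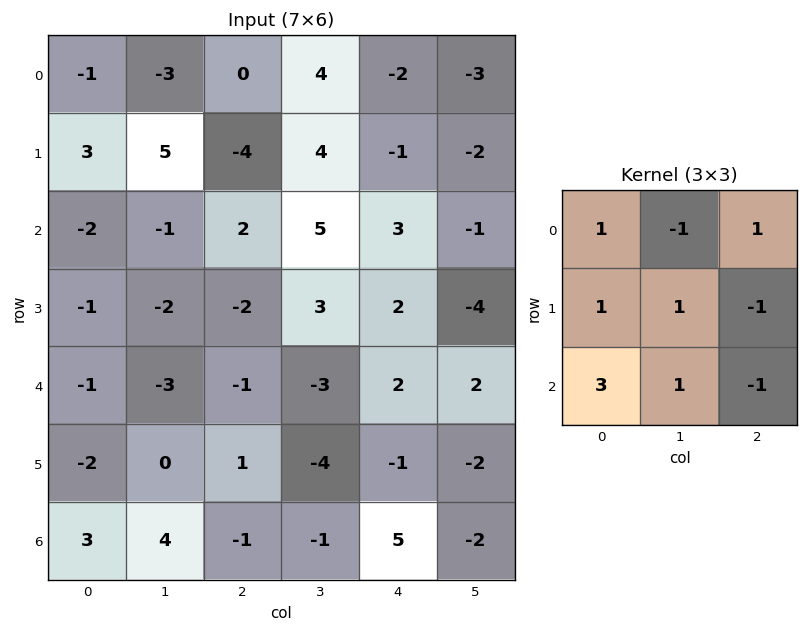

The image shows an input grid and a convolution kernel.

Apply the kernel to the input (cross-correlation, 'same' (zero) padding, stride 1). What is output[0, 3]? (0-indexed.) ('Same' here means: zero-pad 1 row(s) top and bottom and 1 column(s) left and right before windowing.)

-1

The receptive field on the zero-padded input at this output position is [0 0 0 / 0 4 -2 / -4 4 -1]. Elementwise product with the kernel and sum: 0·1 + 0·-1 + 0·1 + 0·1 + 4·1 + -2·-1 + -4·3 + 4·1 + -1·-1.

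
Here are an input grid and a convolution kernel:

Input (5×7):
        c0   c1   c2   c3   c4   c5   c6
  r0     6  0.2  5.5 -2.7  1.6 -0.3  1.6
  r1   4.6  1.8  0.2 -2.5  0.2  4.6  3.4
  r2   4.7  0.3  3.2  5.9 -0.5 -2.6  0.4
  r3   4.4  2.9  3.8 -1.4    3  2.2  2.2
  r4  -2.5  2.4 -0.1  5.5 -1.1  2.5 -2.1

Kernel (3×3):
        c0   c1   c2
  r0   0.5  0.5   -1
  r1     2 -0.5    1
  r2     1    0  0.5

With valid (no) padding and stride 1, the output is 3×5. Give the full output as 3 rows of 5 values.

Output[0,0]: The receptive field on the input at this output position is [6 0.2 5.5 / 4.6 1.8 0.2 / 4.7 0.3 3.2]. Elementwise product with the kernel and sum: 6·0.5 + 0.2·0.5 + 5.5·-1 + 4.6·2 + 1.8·-0.5 + 0.2·1 + 4.7·1 + 3.2·0.5.
Output[0,1]: The receptive field on the input at this output position is [0.2 5.5 -2.7 / 1.8 0.2 -2.5 / 0.3 3.2 5.9]. Elementwise product with the kernel and sum: 0.2·0.5 + 5.5·0.5 + -2.7·-1 + 1.8·2 + 0.2·-0.5 + -2.5·1 + 0.3·1 + 5.9·0.5.

12.4 9.8 4.6 3.85 0.25
21.75 10.6 6.9 3.4 3.8
7.9 3.5 15.7 9.95 3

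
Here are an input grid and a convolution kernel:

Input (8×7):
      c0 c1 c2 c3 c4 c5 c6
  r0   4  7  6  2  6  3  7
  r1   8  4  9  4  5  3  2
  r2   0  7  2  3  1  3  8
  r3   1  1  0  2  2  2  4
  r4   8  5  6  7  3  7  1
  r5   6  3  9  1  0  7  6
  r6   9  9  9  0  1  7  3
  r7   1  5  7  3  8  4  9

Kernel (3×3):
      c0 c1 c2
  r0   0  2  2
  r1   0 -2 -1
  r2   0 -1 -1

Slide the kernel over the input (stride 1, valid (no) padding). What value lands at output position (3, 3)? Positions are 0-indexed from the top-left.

-12

The receptive field on the input at this output position is [2 2 2 / 7 3 7 / 1 0 7]. Elementwise product with the kernel and sum: 2·2 + 2·2 + 3·-2 + 7·-1 + 0·-1 + 7·-1.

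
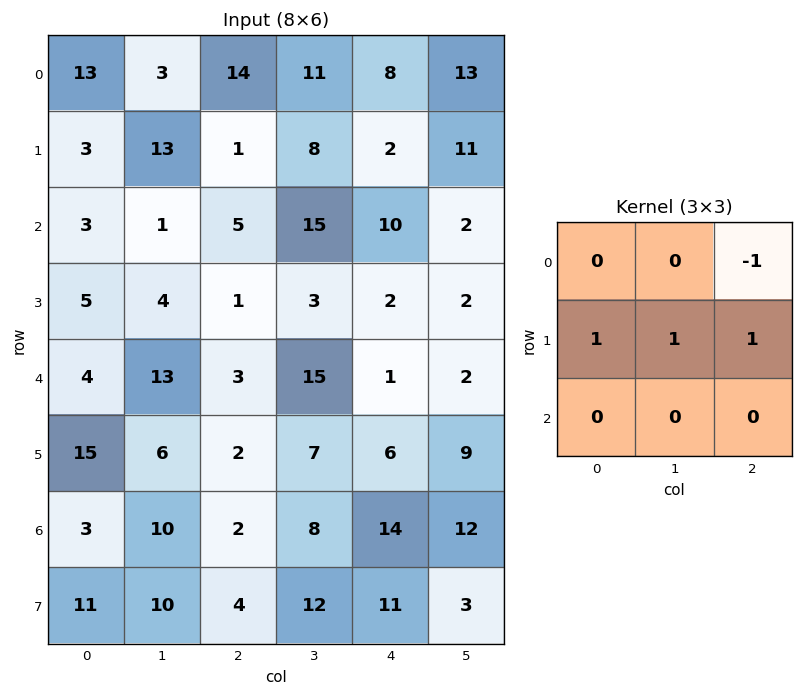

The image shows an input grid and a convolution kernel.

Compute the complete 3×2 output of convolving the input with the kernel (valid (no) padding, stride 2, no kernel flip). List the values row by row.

Output[0,0]: The receptive field on the input at this output position is [13 3 14 / 3 13 1 / 3 1 5]. Elementwise product with the kernel and sum: 14·-1 + 3·1 + 13·1 + 1·1.

3 3
5 -4
20 14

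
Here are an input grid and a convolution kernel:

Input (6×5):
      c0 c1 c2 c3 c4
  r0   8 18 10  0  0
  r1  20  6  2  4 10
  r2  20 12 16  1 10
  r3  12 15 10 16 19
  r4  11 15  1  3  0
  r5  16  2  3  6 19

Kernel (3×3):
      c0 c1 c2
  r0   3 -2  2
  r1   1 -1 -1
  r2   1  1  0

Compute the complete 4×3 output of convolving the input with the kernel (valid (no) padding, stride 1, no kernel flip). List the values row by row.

52 62 35
71 42 49
81 11 45
39 73 43

Output[0,0]: The receptive field on the input at this output position is [8 18 10 / 20 6 2 / 20 12 16]. Elementwise product with the kernel and sum: 8·3 + 18·-2 + 10·2 + 20·1 + 6·-1 + 2·-1 + 20·1 + 12·1.
Output[0,1]: The receptive field on the input at this output position is [18 10 0 / 6 2 4 / 12 16 1]. Elementwise product with the kernel and sum: 18·3 + 10·-2 + 0·2 + 6·1 + 2·-1 + 4·-1 + 12·1 + 16·1.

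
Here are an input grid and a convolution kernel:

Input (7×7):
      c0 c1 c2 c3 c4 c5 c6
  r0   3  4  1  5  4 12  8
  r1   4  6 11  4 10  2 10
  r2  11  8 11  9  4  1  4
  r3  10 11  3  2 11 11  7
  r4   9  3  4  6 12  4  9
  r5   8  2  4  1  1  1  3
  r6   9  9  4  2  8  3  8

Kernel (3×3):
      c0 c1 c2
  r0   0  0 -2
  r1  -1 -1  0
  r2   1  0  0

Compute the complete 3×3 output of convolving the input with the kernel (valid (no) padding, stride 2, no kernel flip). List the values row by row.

-1 -12 -24
-34 -9 -18
-9 -25 -12

Output[0,0]: The receptive field on the input at this output position is [3 4 1 / 4 6 11 / 11 8 11]. Elementwise product with the kernel and sum: 1·-2 + 4·-1 + 6·-1 + 11·1.
Output[0,1]: The receptive field on the input at this output position is [1 5 4 / 11 4 10 / 11 9 4]. Elementwise product with the kernel and sum: 4·-2 + 11·-1 + 4·-1 + 11·1.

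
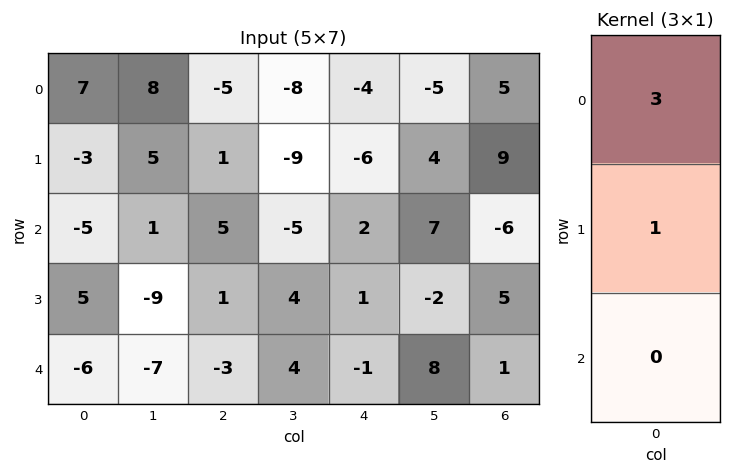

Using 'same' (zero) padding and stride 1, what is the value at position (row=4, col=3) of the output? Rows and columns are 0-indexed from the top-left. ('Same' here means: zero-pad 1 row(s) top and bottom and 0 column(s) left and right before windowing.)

16

The receptive field on the zero-padded input at this output position is [4 / 4 / 0]. Elementwise product with the kernel and sum: 4·3 + 4·1.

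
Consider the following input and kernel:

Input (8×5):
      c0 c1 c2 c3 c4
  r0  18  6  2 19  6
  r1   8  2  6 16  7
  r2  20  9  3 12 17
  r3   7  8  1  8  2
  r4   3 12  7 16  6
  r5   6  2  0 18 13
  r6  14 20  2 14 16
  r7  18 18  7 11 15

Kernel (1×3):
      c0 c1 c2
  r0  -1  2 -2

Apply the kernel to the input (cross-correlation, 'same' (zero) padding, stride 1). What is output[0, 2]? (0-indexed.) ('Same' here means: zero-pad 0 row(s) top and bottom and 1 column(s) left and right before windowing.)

The receptive field on the zero-padded input at this output position is [6 2 19]. Elementwise product with the kernel and sum: 6·-1 + 2·2 + 19·-2.

-40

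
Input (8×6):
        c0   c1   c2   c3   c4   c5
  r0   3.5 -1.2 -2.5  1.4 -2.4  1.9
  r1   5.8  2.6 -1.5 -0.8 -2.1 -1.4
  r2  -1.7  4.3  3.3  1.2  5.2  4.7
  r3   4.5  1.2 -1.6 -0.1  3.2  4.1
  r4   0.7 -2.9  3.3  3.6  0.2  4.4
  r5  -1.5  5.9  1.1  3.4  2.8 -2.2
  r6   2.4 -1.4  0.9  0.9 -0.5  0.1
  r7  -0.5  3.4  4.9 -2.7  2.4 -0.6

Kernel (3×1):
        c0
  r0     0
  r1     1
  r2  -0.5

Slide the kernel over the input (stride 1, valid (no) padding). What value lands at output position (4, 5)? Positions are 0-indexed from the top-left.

-2.25

The receptive field on the input at this output position is [4.4 / -2.2 / 0.1]. Elementwise product with the kernel and sum: -2.2·1 + 0.1·-0.5.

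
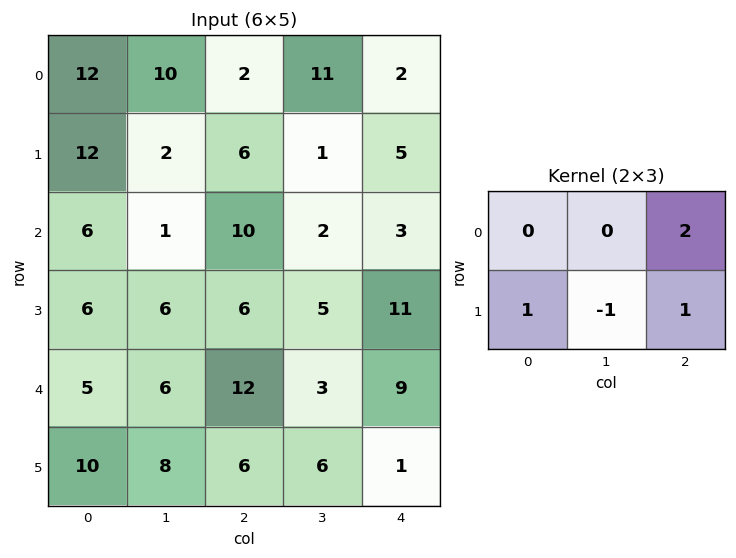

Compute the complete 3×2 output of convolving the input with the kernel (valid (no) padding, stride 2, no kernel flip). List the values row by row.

Output[0,0]: The receptive field on the input at this output position is [12 10 2 / 12 2 6]. Elementwise product with the kernel and sum: 2·2 + 12·1 + 2·-1 + 6·1.
Output[0,1]: The receptive field on the input at this output position is [2 11 2 / 6 1 5]. Elementwise product with the kernel and sum: 2·2 + 6·1 + 1·-1 + 5·1.

20 14
26 18
32 19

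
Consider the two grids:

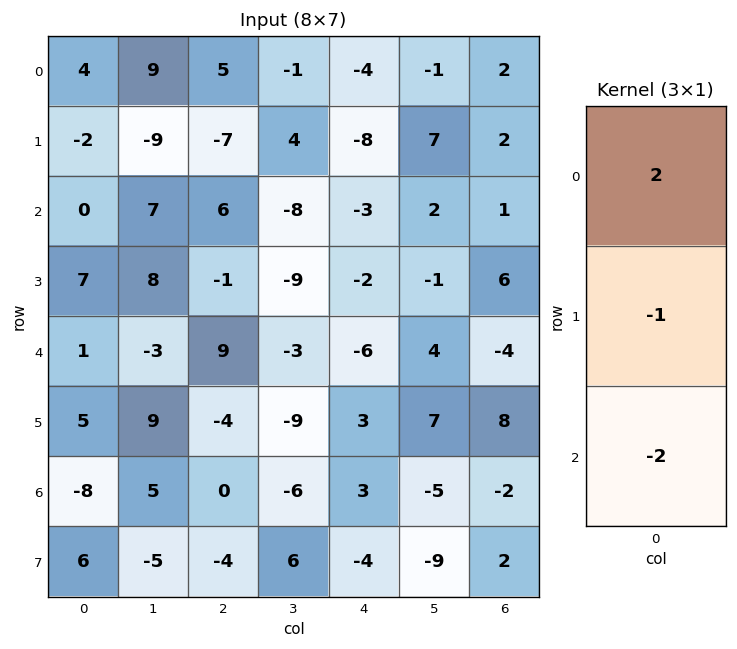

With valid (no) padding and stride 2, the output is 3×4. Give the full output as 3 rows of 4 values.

Output[0,0]: The receptive field on the input at this output position is [4 / -2 / 0]. Elementwise product with the kernel and sum: 4·2 + -2·-1 + 0·-2.

10 5 6 0
-9 -5 8 4
13 22 -21 -12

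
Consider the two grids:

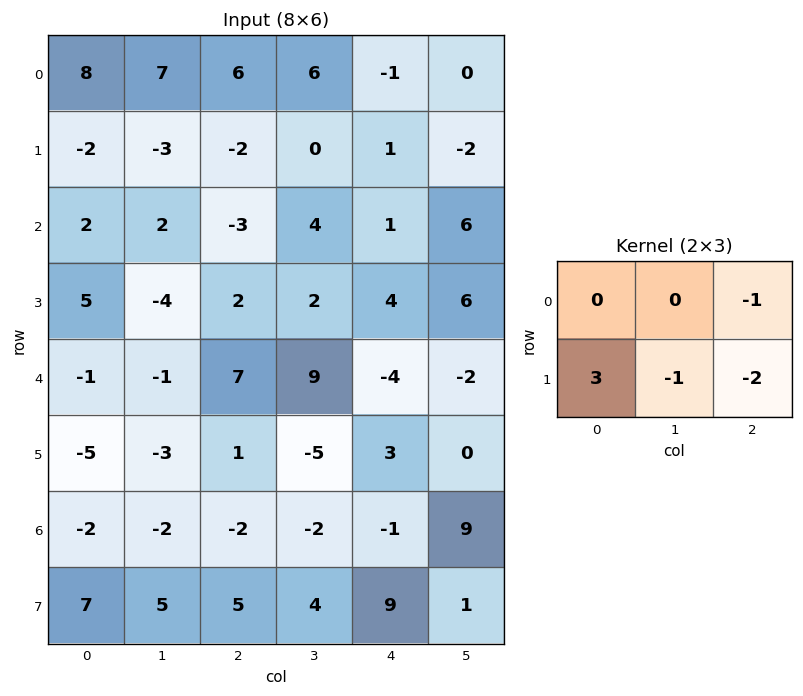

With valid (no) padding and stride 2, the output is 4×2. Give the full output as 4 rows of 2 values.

-5 -7
18 -5
-21 6
8 -6

Output[0,0]: The receptive field on the input at this output position is [8 7 6 / -2 -3 -2]. Elementwise product with the kernel and sum: 6·-1 + -2·3 + -3·-1 + -2·-2.
Output[0,1]: The receptive field on the input at this output position is [6 6 -1 / -2 0 1]. Elementwise product with the kernel and sum: -1·-1 + -2·3 + 0·-1 + 1·-2.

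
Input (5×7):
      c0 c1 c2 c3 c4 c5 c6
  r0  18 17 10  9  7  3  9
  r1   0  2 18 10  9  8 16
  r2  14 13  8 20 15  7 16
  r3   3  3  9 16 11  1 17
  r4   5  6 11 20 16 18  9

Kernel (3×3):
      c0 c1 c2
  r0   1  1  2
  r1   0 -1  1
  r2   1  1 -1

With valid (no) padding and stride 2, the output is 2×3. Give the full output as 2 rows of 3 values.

Output[0,0]: The receptive field on the input at this output position is [18 17 10 / 0 2 18 / 14 13 8]. Elementwise product with the kernel and sum: 18·1 + 17·1 + 10·2 + 2·-1 + 18·1 + 14·1 + 13·1 + 8·-1.
Output[0,1]: The receptive field on the input at this output position is [10 9 7 / 18 10 9 / 8 20 15]. Elementwise product with the kernel and sum: 10·1 + 9·1 + 7·2 + 10·-1 + 9·1 + 8·1 + 20·1 + 15·-1.

90 45 42
49 68 95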